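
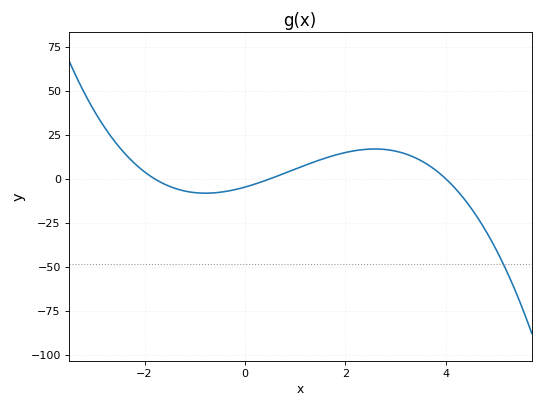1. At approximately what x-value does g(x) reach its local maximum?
2.59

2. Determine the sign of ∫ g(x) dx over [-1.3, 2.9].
positive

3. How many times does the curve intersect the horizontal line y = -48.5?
1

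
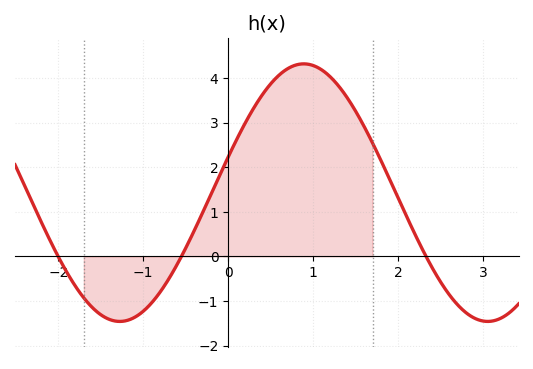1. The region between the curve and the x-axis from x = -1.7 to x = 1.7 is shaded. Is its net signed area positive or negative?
positive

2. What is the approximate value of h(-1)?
-1.2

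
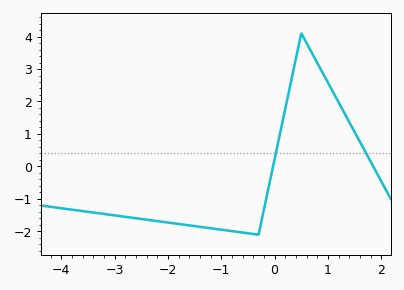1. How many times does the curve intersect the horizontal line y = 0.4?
2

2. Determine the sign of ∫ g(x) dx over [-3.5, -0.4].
negative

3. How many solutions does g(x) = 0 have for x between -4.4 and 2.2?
2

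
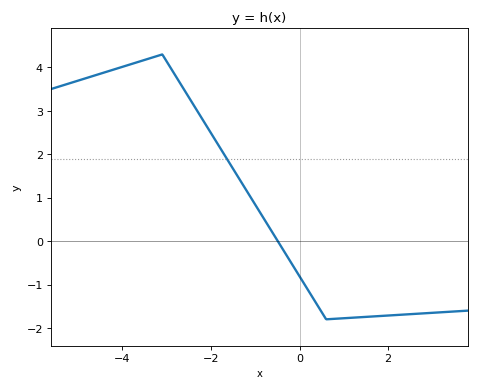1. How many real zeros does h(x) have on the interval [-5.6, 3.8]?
1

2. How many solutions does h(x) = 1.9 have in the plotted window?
1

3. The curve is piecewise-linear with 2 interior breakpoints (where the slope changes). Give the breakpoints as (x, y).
(-3.1, 4.3); (0.6, -1.8)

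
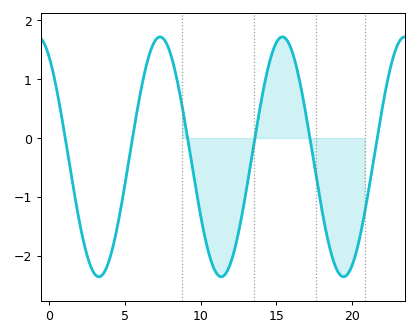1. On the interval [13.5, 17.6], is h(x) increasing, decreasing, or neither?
neither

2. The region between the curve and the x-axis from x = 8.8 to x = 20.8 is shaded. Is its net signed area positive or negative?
negative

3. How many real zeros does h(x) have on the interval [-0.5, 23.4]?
6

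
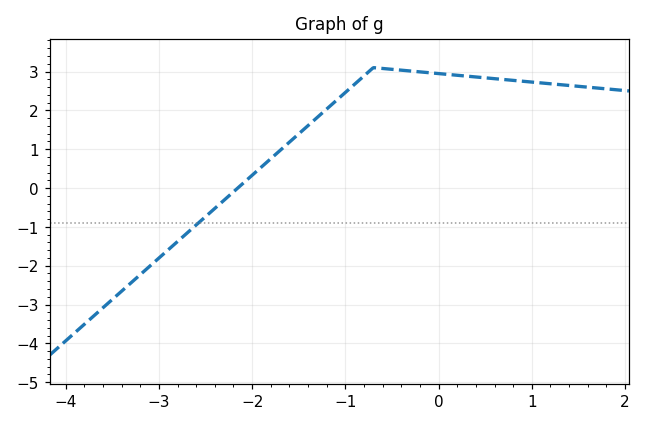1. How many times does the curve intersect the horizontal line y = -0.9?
1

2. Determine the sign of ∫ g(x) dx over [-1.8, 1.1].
positive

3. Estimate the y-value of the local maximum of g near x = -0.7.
3.1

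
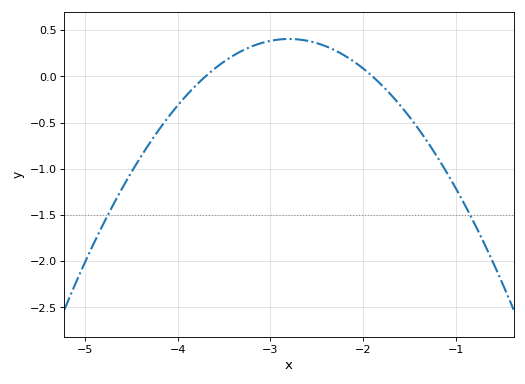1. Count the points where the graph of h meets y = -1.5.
2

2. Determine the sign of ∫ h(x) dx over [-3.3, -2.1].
positive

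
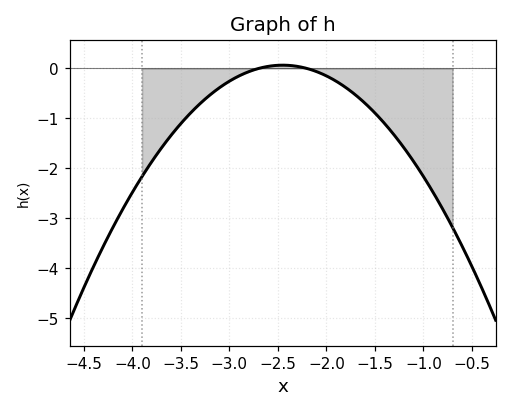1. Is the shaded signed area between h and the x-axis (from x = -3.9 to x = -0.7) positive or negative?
negative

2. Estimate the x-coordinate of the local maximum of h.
-2.4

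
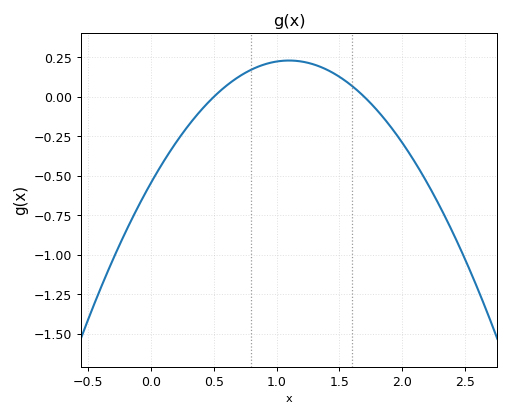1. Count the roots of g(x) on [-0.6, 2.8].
2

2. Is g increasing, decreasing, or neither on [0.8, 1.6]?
neither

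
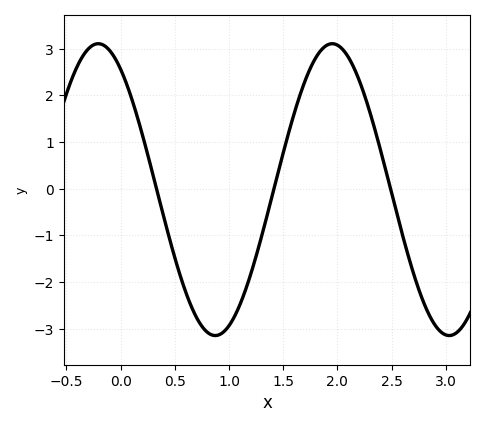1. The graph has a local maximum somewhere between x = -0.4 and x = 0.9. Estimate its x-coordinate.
-0.206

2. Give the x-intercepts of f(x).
0.331, 1.42, 2.49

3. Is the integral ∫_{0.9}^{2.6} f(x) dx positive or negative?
positive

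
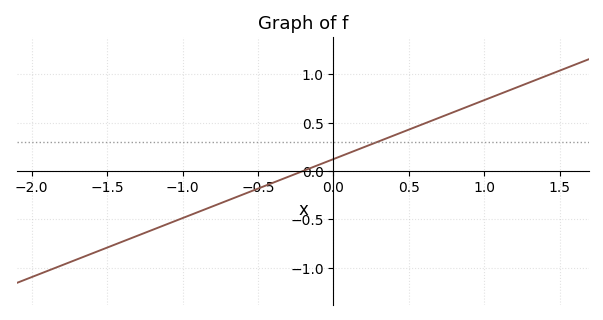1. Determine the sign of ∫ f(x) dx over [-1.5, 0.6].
negative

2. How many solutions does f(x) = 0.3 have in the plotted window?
1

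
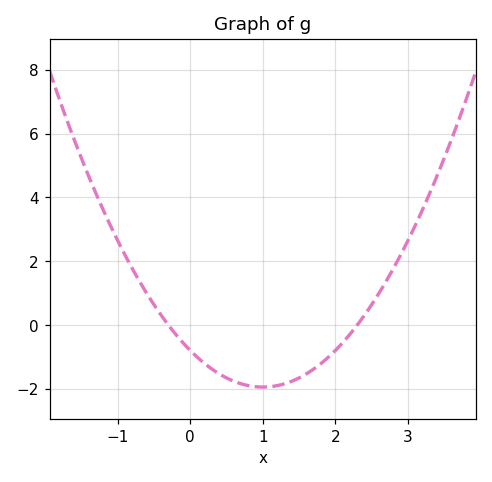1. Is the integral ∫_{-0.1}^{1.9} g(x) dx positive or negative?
negative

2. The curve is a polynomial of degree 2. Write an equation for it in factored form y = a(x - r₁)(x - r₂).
y = 1.15(x + 0.3)(x - 2.3)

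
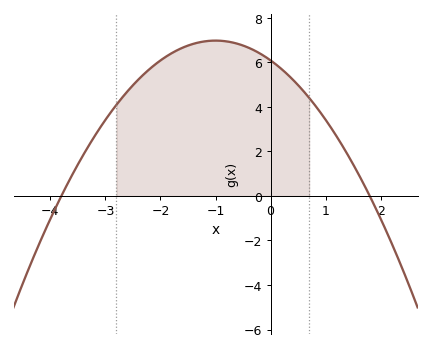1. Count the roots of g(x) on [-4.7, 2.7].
2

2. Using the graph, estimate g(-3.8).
0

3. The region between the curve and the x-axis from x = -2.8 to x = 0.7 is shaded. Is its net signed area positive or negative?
positive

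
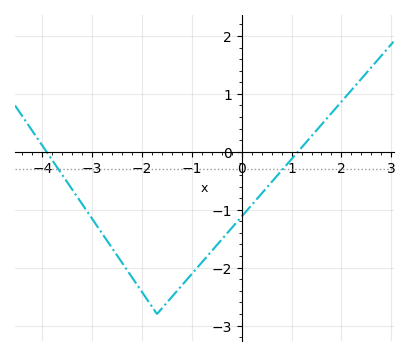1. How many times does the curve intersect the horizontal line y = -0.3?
2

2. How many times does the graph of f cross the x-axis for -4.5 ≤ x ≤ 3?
2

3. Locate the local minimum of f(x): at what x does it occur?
-1.7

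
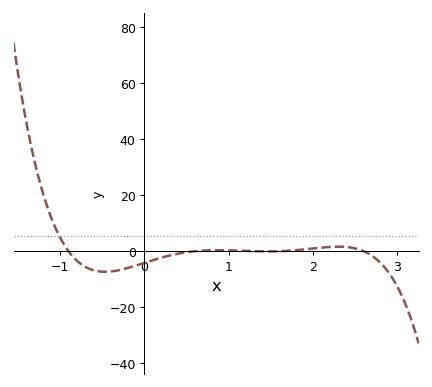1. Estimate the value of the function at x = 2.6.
0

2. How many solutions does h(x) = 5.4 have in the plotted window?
1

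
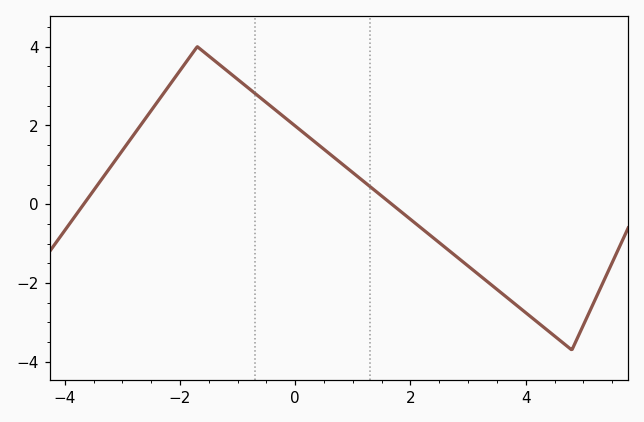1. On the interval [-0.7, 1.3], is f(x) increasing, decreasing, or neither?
decreasing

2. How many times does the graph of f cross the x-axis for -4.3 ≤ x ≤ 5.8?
2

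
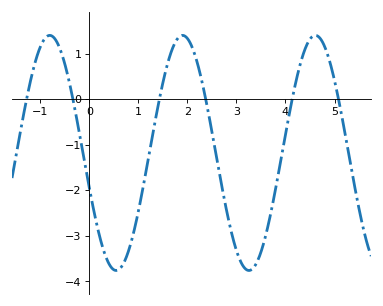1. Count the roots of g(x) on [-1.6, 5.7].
6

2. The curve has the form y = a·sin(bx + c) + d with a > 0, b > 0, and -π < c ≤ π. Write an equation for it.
y = 2.58sin(2.32x - 2.84) - 1.18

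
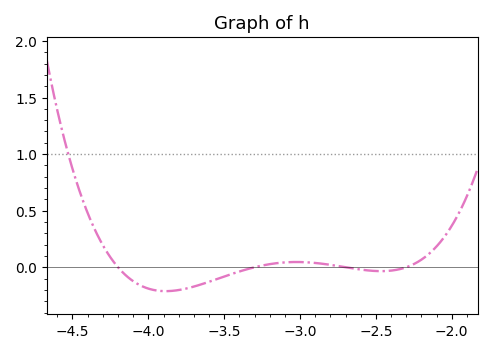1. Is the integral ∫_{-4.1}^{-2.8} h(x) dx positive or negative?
negative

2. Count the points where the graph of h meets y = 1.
1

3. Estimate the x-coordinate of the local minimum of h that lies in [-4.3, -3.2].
-3.89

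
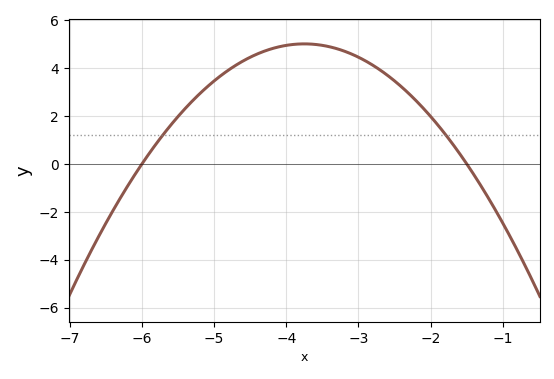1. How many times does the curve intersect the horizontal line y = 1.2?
2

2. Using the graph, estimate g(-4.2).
4.8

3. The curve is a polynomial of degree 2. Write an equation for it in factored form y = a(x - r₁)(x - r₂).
y = -0.99(x + 6)(x + 1.5)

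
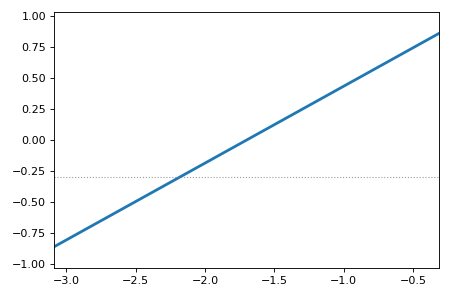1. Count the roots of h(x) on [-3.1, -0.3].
1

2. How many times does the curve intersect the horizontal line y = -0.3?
1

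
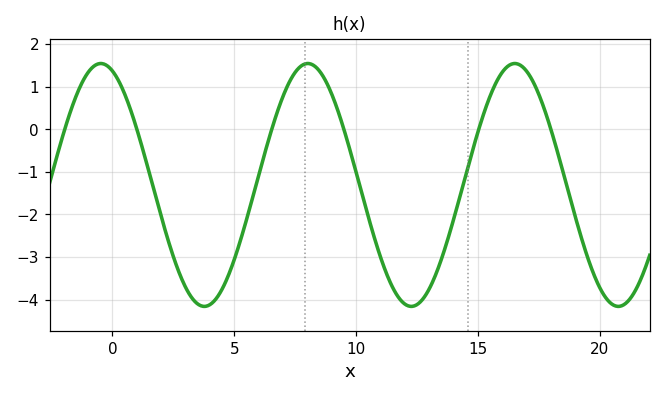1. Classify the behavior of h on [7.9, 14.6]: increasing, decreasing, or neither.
neither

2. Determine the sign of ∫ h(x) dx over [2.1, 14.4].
negative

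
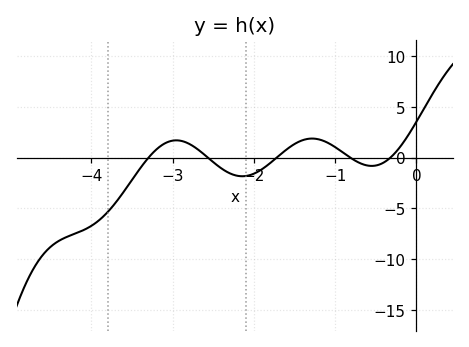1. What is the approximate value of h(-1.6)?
1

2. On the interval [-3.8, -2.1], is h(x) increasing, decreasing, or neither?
neither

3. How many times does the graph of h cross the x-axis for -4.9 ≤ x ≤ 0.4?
5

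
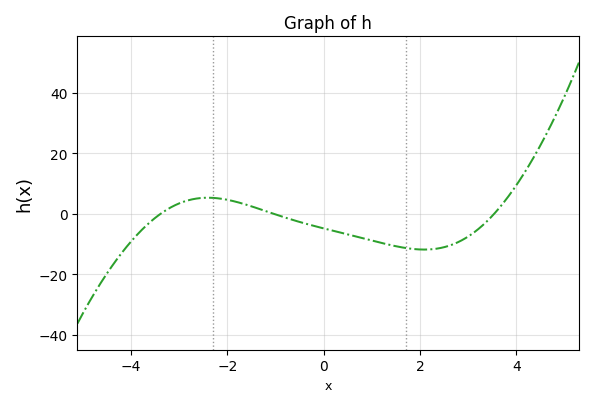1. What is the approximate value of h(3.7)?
4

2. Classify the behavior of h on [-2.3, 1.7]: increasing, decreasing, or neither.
decreasing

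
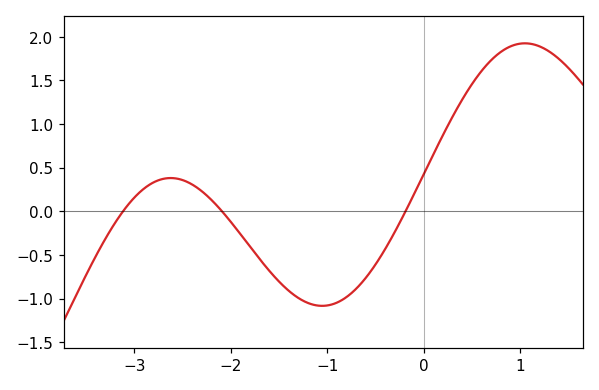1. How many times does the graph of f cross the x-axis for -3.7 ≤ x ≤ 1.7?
3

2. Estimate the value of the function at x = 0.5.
1.45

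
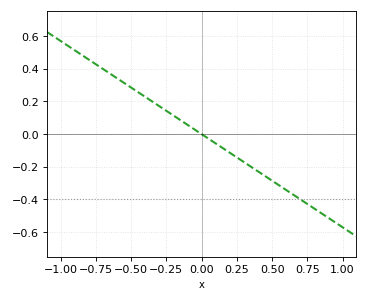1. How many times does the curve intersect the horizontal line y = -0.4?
1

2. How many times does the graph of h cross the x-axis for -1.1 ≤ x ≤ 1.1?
1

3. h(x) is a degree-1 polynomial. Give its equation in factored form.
y = -0.57(x - 0)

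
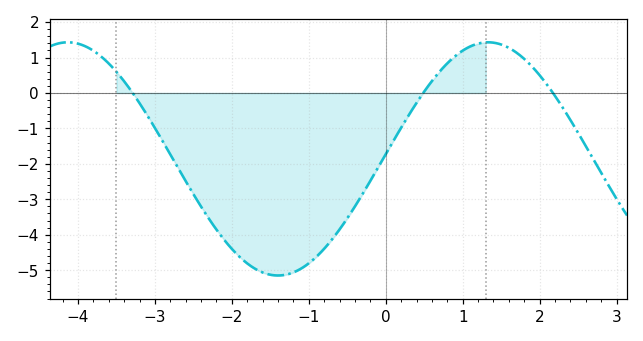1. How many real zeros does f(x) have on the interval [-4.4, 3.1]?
3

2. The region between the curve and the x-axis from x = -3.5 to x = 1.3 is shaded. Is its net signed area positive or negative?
negative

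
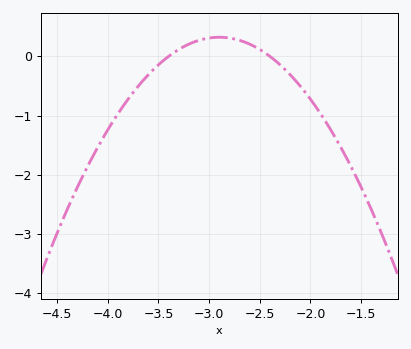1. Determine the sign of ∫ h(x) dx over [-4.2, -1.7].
negative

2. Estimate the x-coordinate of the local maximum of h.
-2.9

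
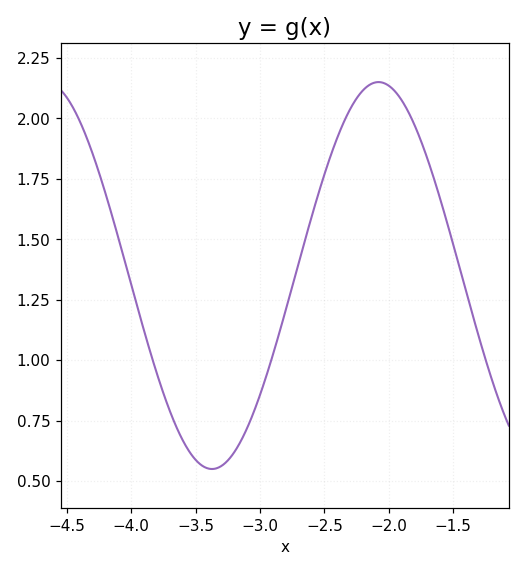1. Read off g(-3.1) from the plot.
0.72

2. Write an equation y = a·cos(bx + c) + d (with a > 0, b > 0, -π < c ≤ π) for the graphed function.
y = 0.8cos(2.4x - 1.2) + 1.35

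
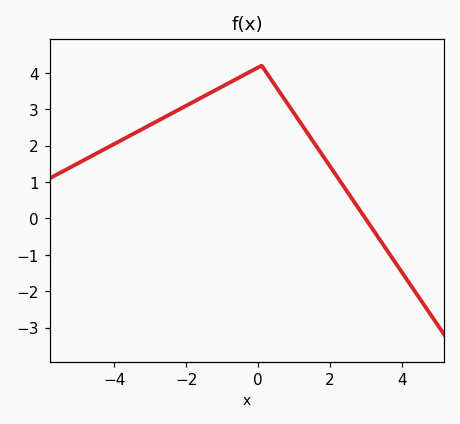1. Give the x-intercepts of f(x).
2.98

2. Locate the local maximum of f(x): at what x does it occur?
0.099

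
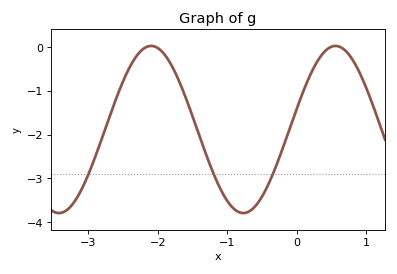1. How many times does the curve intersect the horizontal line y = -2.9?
3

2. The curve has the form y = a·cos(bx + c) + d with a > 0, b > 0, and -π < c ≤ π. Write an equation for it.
y = 1.91cos(2.4x - 1.3) - 1.88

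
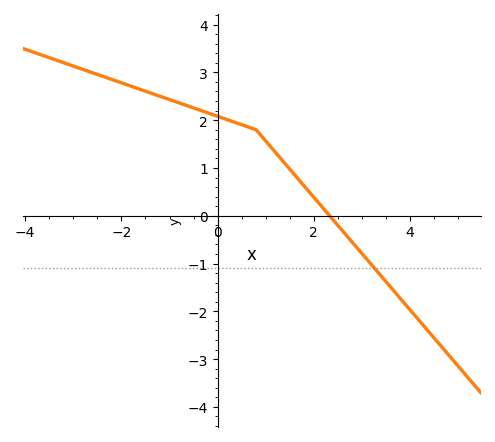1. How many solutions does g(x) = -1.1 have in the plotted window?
1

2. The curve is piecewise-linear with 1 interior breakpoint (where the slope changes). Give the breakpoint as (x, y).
(0.8, 1.8)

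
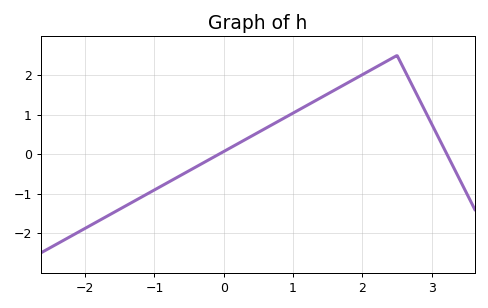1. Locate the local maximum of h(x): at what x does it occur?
2.5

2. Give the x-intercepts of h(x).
-0.1, 3.2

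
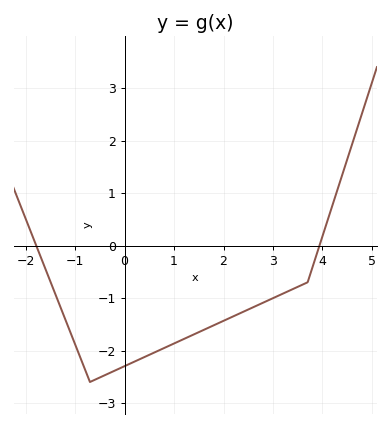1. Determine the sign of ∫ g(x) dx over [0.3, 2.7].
negative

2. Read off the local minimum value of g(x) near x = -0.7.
-2.6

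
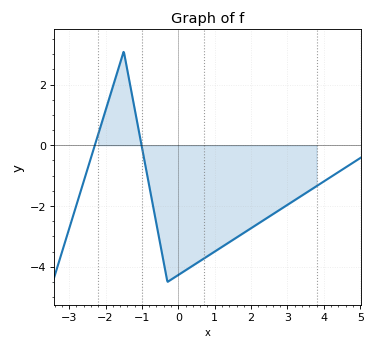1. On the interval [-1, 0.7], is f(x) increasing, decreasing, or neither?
neither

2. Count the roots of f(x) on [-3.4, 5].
2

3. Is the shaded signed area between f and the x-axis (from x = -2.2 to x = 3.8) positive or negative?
negative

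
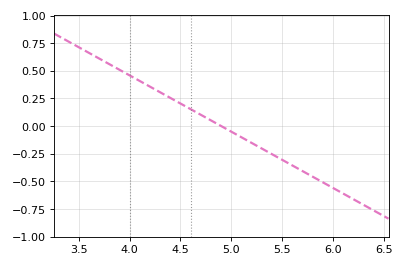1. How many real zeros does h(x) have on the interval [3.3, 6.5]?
1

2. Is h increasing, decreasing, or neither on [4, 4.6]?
decreasing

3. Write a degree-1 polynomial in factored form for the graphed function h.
y = -0.51(x - 4.9)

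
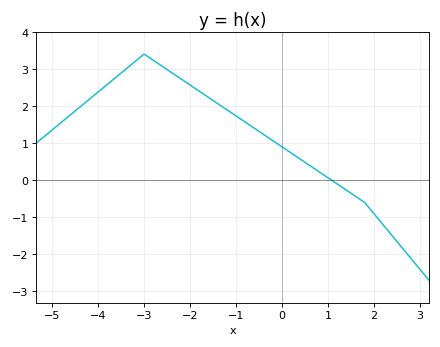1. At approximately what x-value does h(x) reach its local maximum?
-3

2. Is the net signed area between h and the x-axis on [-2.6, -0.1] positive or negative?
positive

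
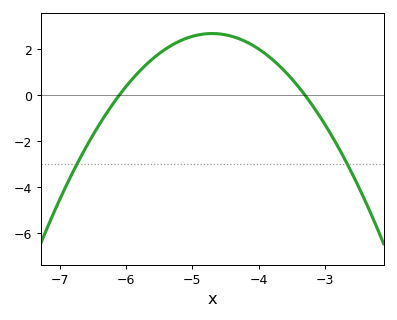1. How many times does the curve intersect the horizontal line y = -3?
2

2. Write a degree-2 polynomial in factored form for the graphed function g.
y = -1.37(x + 6.1)(x + 3.3)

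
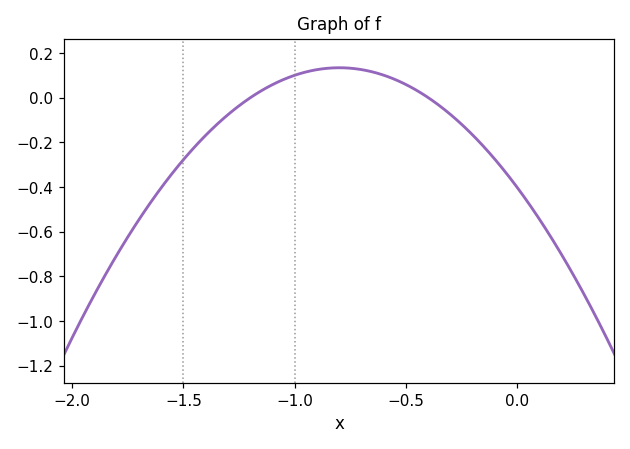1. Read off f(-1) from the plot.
0.101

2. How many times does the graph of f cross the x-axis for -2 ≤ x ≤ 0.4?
2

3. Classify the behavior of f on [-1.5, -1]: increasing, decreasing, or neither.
increasing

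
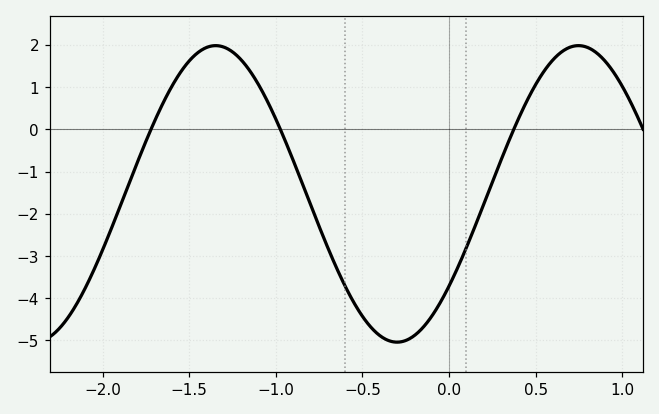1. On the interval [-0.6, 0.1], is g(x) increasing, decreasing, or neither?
neither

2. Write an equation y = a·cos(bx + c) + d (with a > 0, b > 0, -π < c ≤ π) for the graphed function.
y = 3.51cos(3x - 2.24) - 1.53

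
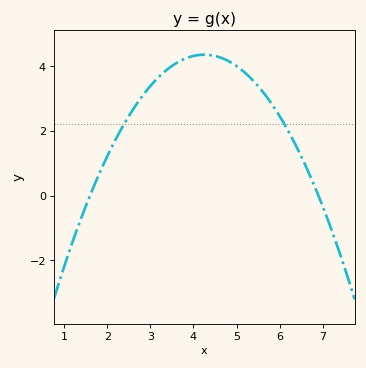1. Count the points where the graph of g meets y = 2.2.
2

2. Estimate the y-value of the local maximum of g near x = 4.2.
4.35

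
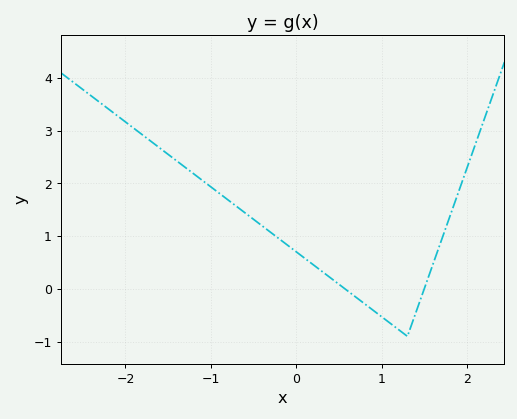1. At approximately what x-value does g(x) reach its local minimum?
1.3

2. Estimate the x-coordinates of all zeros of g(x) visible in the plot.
0.569, 1.5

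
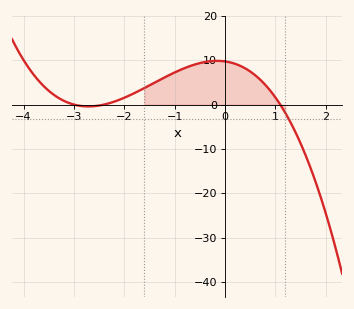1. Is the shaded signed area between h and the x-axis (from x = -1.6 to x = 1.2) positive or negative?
positive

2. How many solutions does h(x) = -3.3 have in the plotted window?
1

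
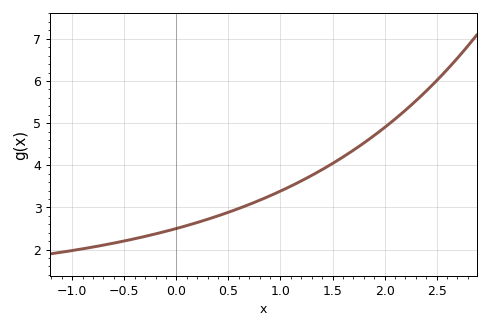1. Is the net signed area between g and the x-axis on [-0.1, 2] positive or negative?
positive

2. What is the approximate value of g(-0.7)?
2.1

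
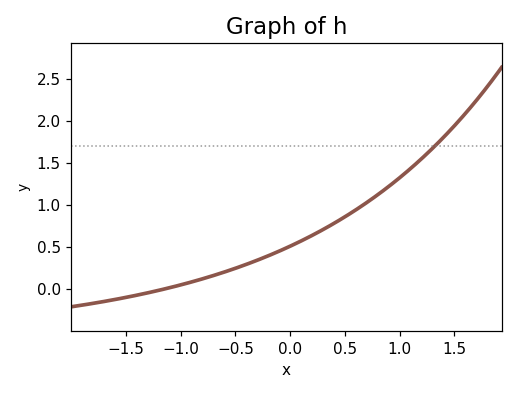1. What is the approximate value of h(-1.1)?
0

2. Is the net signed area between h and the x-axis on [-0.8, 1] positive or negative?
positive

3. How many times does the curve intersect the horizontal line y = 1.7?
1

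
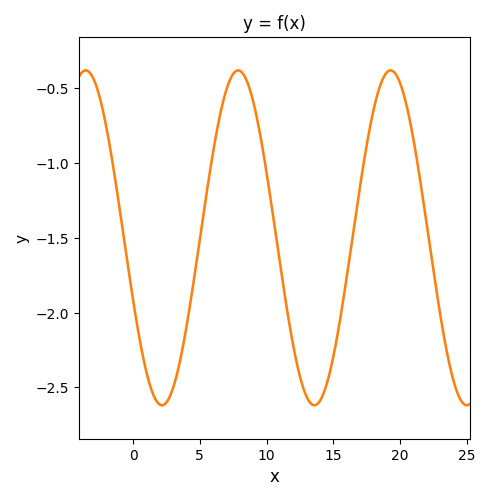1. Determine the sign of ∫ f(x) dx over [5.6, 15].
negative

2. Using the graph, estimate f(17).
-1.16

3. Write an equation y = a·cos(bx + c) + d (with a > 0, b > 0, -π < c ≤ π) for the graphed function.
y = 1.12cos(0.55x + 1.95) - 1.5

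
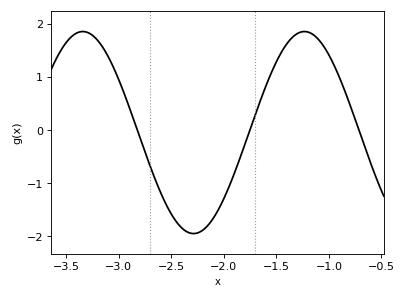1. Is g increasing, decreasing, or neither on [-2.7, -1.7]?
neither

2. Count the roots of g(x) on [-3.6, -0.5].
3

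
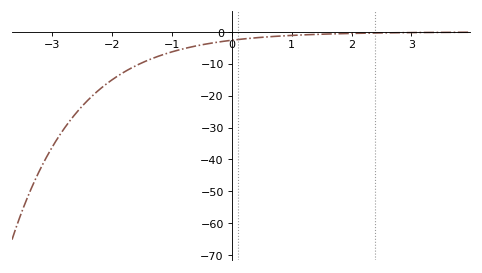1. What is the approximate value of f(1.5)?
-0.665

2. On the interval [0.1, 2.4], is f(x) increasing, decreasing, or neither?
increasing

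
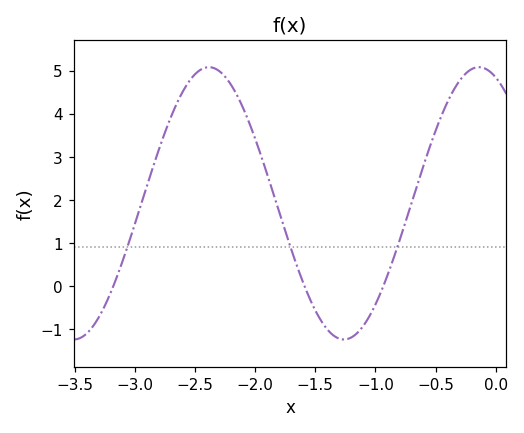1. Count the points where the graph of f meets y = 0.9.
3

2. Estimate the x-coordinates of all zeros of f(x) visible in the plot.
-3.18, -1.59, -0.934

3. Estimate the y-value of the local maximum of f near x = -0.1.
5.08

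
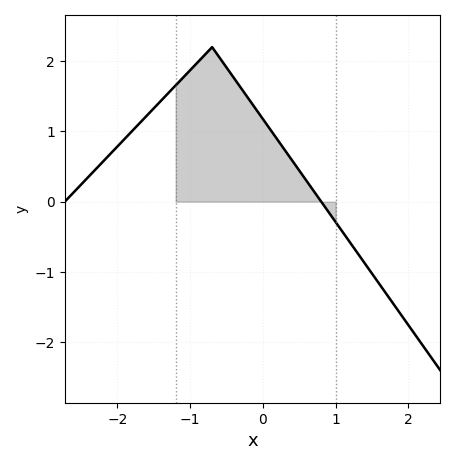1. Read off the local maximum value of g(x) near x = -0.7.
2.2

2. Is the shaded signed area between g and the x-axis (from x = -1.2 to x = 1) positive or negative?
positive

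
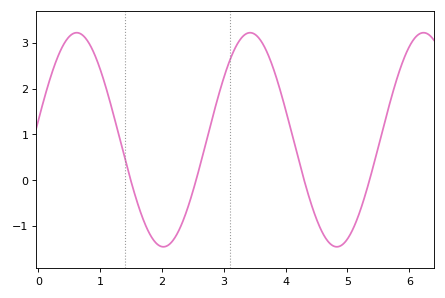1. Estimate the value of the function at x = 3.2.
2.9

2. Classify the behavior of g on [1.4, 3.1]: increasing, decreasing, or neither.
neither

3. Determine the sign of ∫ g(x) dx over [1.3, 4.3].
positive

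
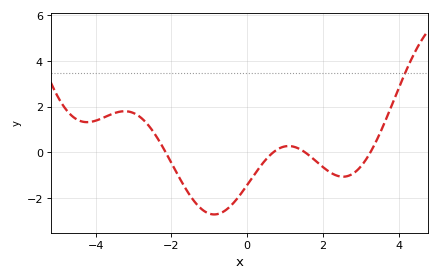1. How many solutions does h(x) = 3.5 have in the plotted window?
1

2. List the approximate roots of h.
-2.15, 0.686, 1.54, 3.25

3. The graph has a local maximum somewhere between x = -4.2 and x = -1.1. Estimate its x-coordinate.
-3.23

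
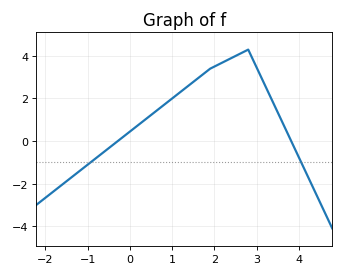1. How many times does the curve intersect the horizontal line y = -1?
2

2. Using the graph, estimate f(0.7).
1.6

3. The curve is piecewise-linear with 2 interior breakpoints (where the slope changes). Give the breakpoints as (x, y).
(1.9, 3.4); (2.8, 4.3)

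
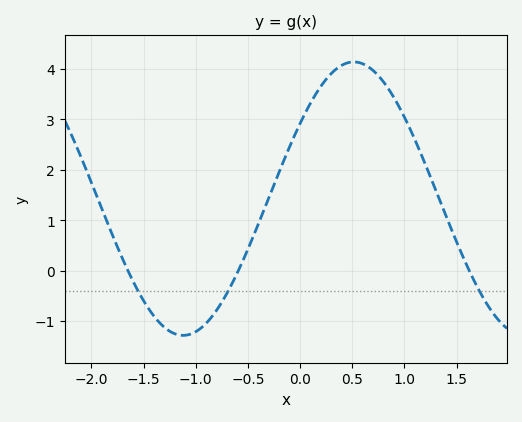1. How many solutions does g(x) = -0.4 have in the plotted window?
3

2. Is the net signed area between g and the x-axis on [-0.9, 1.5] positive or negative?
positive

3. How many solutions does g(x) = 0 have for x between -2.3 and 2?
3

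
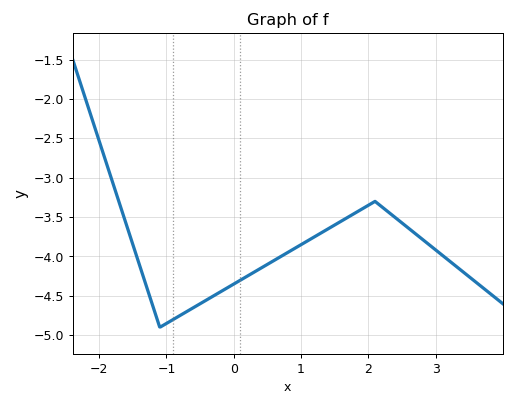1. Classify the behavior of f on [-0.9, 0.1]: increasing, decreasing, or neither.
increasing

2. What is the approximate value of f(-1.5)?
-3.85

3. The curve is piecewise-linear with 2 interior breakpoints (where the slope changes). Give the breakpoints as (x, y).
(-1.1, -4.9); (2.1, -3.3)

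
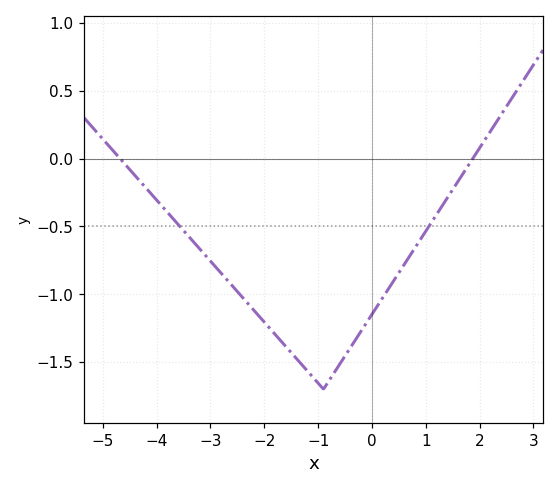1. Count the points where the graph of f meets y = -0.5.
2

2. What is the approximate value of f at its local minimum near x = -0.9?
-1.7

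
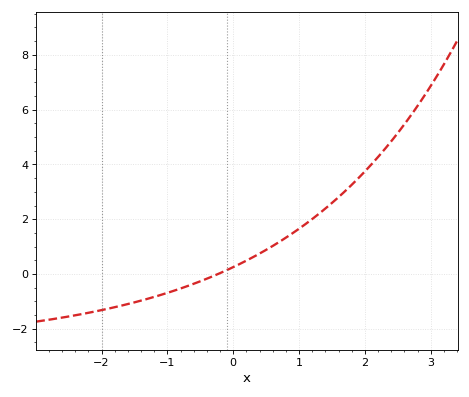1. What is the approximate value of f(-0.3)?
0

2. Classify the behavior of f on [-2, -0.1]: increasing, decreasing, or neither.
increasing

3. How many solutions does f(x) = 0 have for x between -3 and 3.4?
1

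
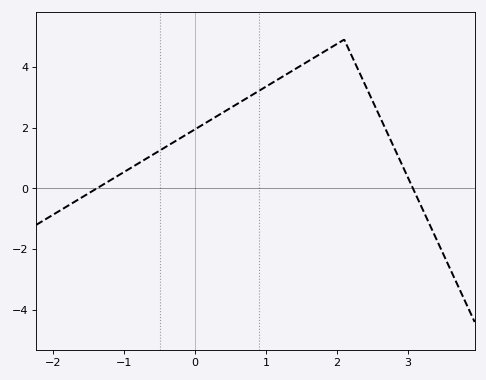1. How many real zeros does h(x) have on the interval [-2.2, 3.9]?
2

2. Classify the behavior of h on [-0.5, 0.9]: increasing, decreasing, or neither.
increasing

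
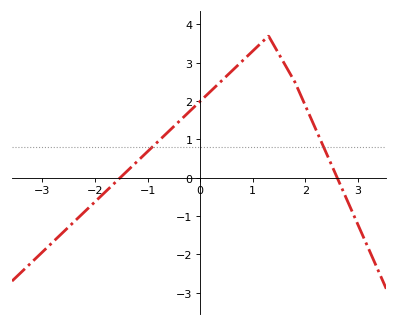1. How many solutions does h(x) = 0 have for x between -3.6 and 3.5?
2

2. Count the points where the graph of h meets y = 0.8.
2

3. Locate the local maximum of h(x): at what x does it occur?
1.3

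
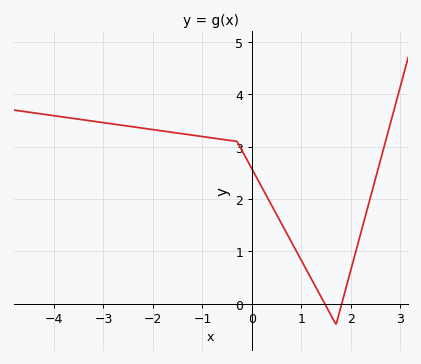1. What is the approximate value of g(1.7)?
-0.4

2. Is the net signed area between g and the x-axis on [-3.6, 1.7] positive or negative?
positive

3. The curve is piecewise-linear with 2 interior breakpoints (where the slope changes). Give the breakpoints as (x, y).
(-0.3, 3.1); (1.7, -0.4)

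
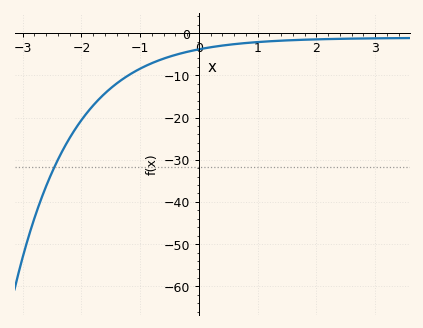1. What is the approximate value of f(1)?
-2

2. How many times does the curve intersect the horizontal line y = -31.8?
1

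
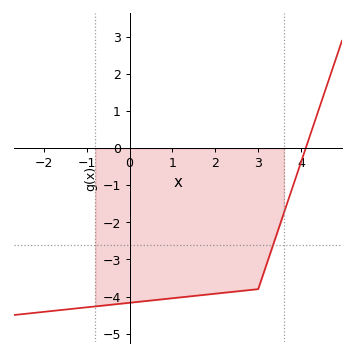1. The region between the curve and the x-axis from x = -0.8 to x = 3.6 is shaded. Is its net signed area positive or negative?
negative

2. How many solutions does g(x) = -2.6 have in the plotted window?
1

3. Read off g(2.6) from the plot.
-3.85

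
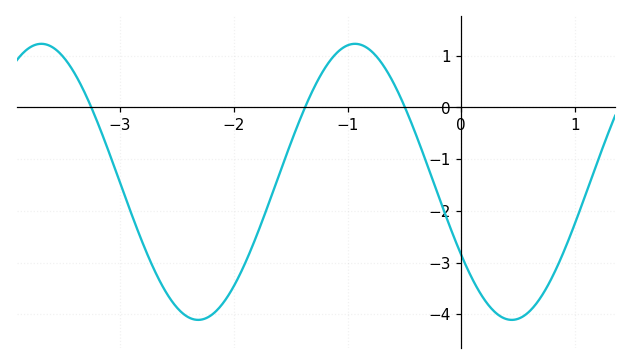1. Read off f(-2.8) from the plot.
-2.6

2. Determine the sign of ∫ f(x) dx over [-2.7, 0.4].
negative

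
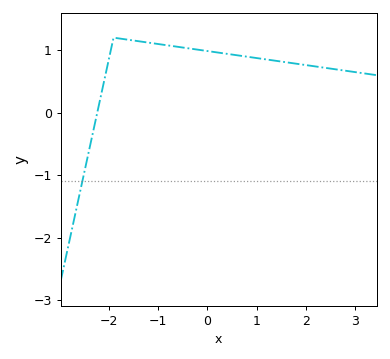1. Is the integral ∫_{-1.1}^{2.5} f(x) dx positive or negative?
positive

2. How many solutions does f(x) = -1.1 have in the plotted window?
1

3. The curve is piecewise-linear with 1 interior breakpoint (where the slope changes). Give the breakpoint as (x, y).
(-1.9, 1.2)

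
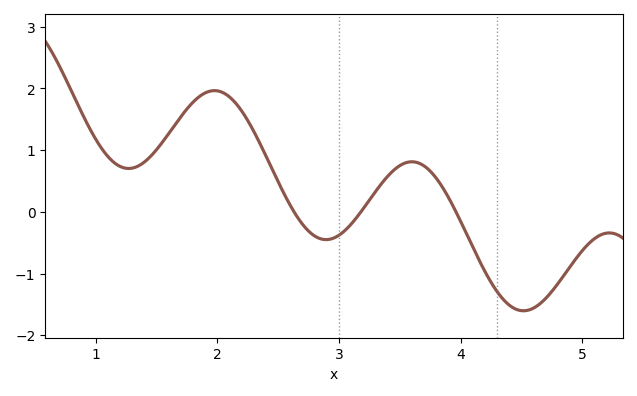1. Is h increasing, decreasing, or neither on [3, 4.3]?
neither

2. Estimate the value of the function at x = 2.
1.96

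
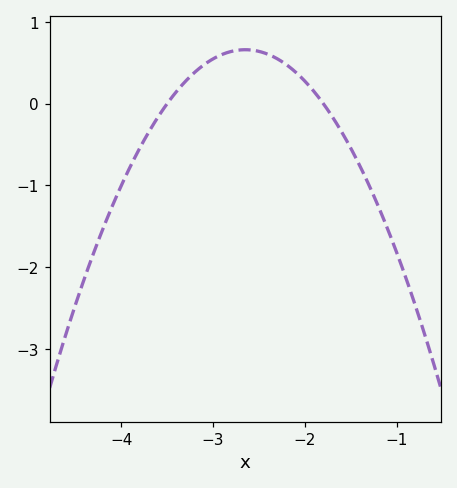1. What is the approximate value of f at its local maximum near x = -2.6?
0.7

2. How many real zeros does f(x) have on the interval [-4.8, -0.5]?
2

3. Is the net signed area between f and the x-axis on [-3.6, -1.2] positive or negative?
positive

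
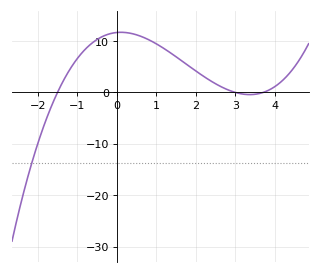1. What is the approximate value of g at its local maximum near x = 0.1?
11.7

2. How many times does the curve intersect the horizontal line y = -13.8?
1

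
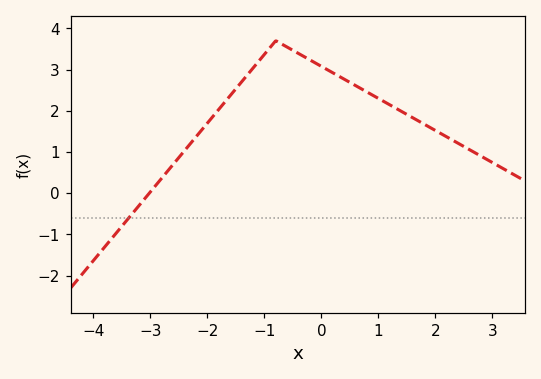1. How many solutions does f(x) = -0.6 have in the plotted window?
1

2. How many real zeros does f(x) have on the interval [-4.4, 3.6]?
1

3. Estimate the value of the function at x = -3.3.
-0.5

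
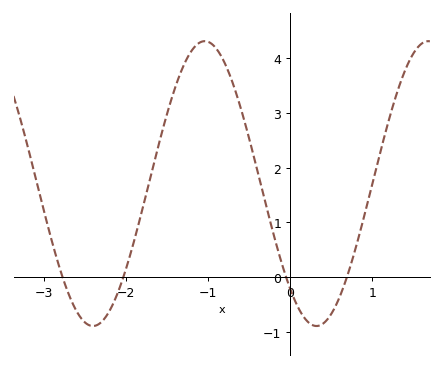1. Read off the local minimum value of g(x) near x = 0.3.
-0.89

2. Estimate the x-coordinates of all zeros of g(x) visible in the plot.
-2.77, -2.03, -0.049, 0.69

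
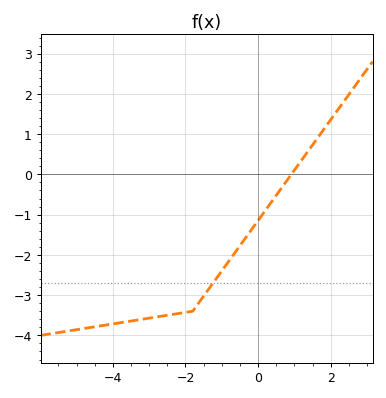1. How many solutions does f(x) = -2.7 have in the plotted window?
1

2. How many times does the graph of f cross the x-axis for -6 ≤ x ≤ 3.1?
1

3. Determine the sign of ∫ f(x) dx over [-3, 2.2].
negative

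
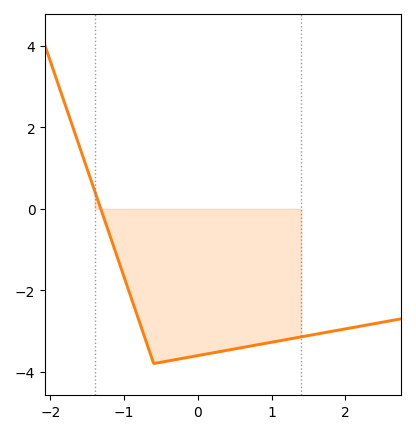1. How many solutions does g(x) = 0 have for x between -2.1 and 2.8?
1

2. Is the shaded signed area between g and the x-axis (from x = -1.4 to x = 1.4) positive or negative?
negative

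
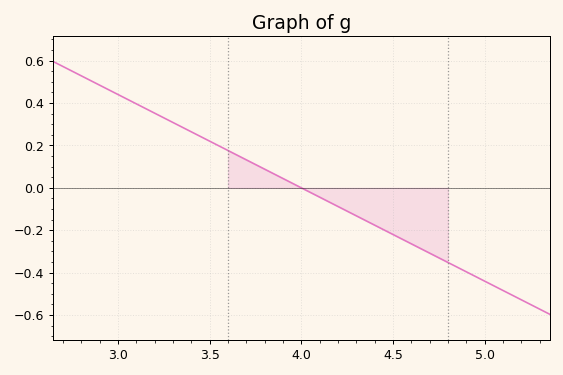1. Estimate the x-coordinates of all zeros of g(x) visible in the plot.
4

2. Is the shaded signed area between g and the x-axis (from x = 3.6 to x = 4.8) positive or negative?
negative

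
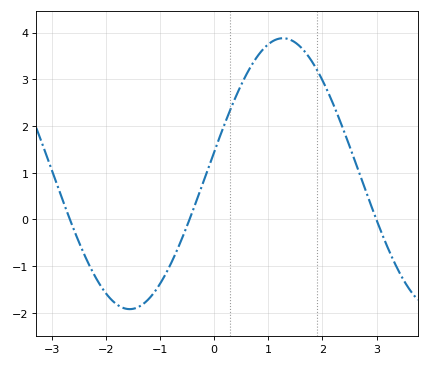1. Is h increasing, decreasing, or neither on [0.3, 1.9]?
neither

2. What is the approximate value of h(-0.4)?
0.17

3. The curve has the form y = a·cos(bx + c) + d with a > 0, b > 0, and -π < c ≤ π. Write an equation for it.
y = 2.9cos(1.11x - 1.41) + 0.98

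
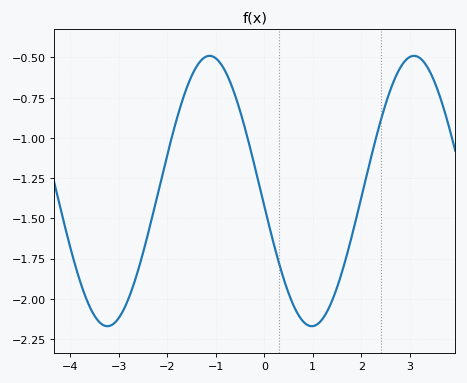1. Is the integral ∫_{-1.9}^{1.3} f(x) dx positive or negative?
negative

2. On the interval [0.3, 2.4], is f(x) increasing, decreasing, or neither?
neither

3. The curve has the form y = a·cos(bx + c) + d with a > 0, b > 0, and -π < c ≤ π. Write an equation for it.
y = 0.84cos(1.49x + 1.68) - 1.33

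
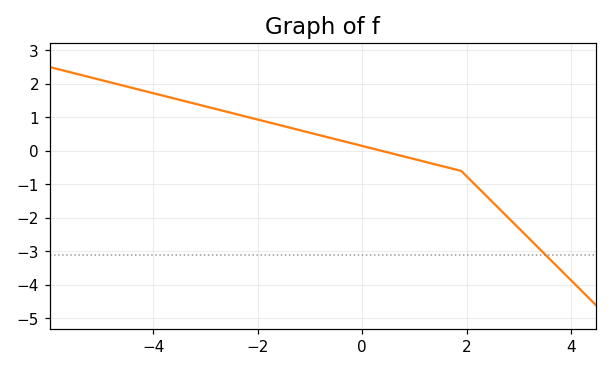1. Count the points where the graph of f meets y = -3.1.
1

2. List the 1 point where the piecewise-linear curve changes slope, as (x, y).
(1.9, -0.6)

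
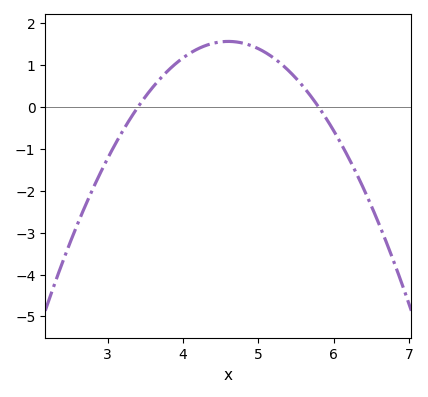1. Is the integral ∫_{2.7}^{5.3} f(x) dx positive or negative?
positive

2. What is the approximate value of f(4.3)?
1.47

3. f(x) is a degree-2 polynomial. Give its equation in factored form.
y = -1.09(x - 3.4)(x - 5.8)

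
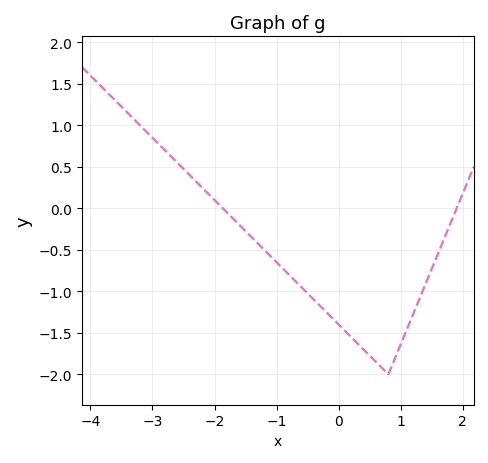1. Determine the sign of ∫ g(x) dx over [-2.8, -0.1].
negative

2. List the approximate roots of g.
-1.87, 1.9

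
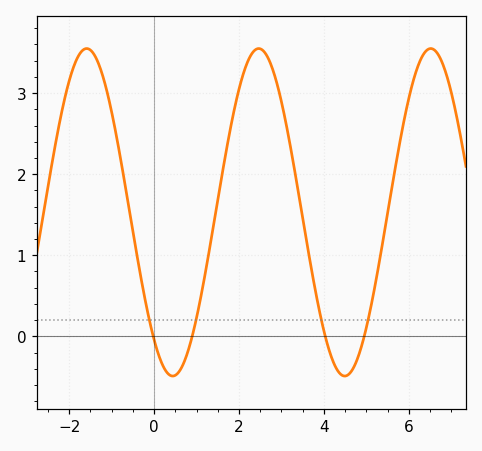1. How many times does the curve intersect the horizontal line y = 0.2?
4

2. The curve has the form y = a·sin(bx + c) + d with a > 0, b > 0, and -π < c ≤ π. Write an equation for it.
y = 2.02sin(1.55x - 2.25) + 1.53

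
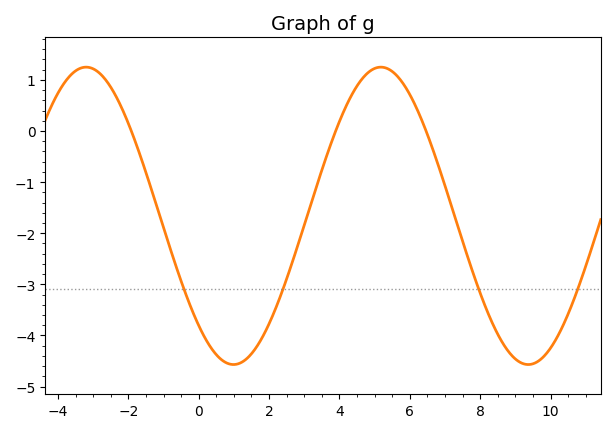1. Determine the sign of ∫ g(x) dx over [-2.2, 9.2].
negative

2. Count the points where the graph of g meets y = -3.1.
4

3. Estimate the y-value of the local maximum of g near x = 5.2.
1.2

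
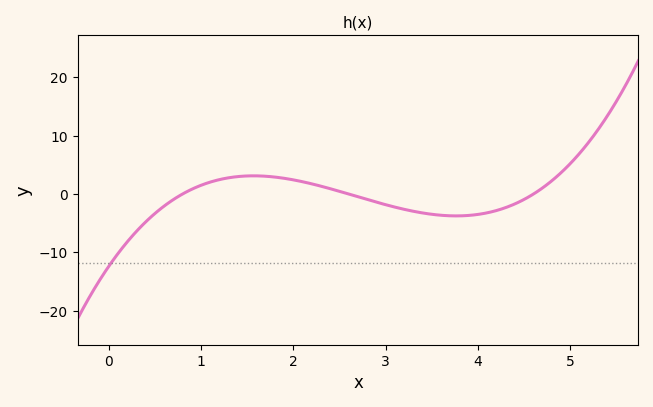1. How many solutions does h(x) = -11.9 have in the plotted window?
1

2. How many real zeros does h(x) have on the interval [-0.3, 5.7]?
3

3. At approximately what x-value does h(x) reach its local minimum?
3.8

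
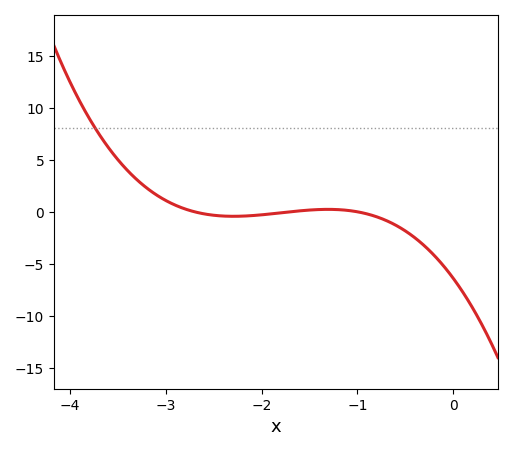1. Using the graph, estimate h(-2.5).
-0.5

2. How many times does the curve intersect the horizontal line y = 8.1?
1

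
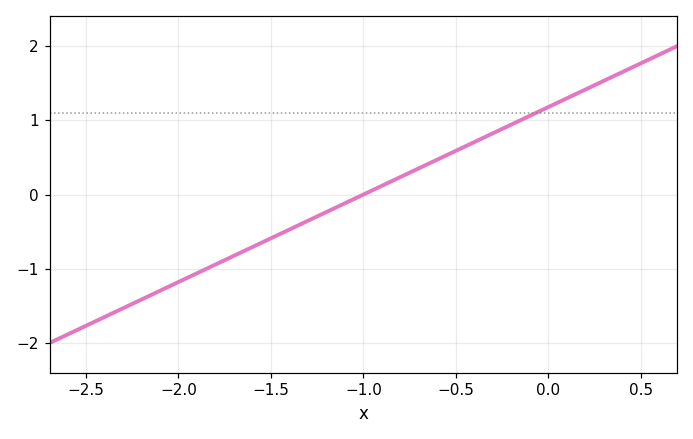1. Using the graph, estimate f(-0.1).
1.06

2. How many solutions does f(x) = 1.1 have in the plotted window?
1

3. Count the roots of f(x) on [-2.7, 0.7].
1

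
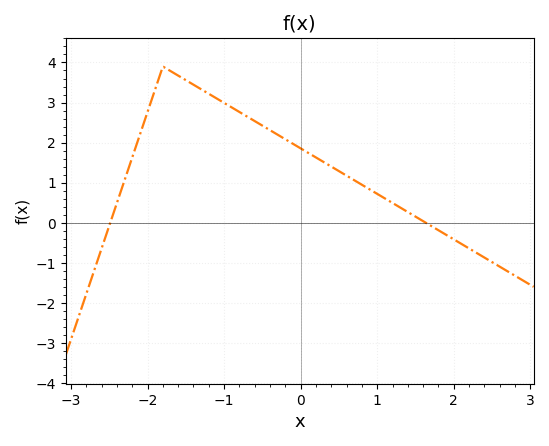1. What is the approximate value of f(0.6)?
1.2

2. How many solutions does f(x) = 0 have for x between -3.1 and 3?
2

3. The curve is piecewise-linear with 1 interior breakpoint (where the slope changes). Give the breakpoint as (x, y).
(-1.8, 3.9)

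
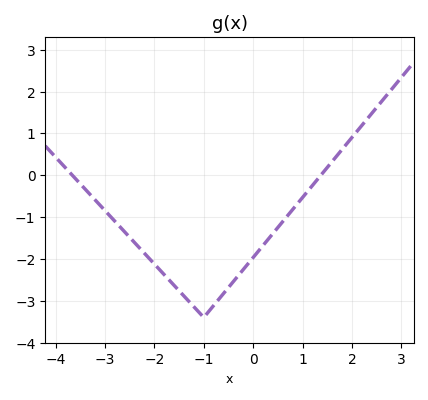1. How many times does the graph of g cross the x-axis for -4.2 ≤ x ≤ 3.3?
2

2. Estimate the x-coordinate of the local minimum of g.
-1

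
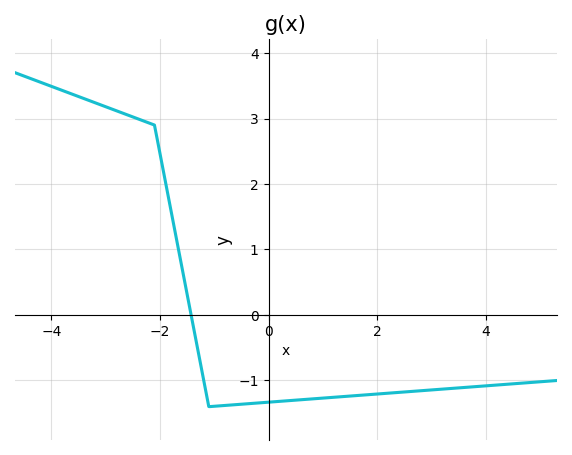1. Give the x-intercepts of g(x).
-1.43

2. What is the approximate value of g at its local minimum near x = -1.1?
-1.4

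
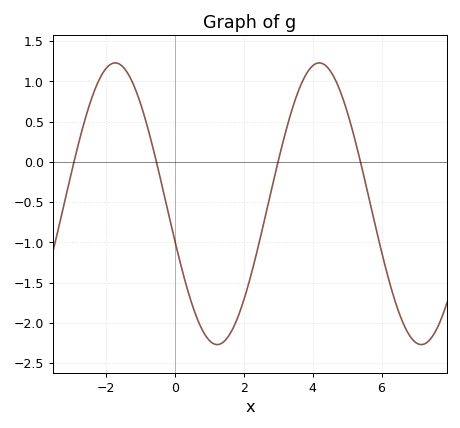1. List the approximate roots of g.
-3, -0.6, 3, 5.4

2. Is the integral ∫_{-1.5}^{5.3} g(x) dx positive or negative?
negative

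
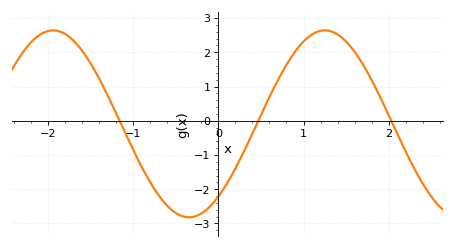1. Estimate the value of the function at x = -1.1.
-0.318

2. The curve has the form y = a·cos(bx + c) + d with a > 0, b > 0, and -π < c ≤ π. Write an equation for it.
y = 2.73cos(1.97x - 2.46) - 0.09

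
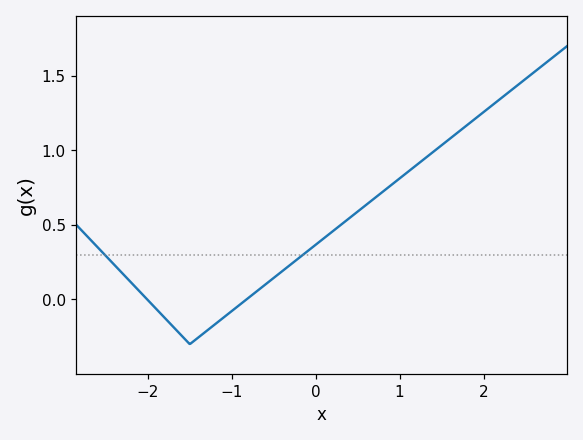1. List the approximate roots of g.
-2, -0.8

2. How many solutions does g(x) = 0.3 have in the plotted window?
2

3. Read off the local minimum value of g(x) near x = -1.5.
-0.3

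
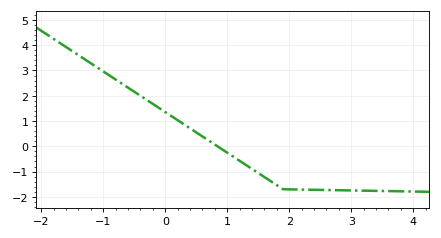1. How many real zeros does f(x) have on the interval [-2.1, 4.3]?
1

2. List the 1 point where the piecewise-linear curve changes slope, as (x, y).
(1.9, -1.7)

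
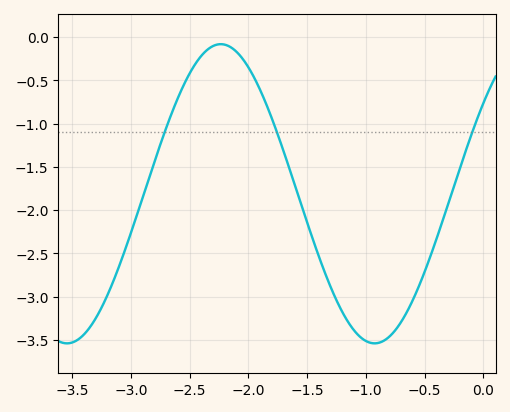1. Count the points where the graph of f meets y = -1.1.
3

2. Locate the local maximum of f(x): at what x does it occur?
-2.25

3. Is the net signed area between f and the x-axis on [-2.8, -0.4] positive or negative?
negative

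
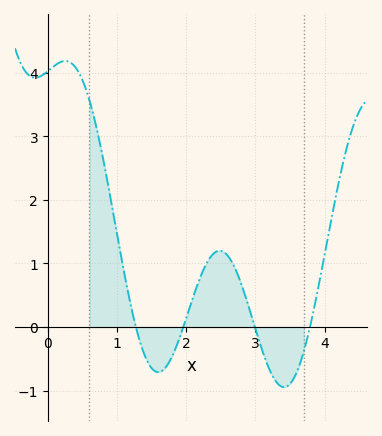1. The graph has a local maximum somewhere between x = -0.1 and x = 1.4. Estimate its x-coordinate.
0.2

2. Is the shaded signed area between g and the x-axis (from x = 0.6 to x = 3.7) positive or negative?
positive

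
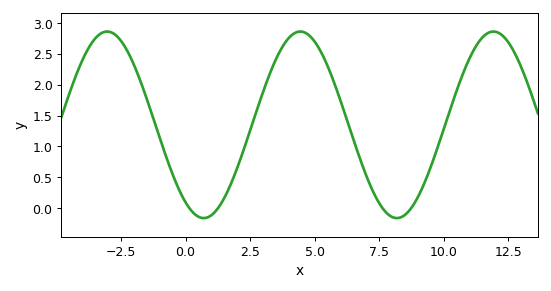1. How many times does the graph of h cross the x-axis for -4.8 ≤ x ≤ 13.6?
4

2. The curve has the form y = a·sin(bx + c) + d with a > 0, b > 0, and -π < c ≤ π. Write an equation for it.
y = 1.51sin(0.84x - 2.2) + 1.35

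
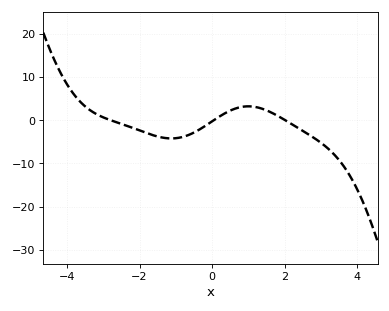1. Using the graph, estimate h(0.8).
3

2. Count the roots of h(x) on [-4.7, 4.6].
3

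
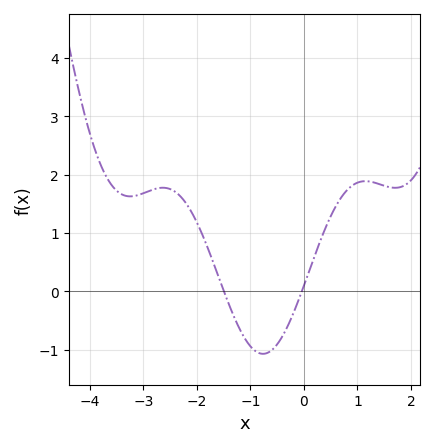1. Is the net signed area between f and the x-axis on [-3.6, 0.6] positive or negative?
positive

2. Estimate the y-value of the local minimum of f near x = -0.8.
-1.07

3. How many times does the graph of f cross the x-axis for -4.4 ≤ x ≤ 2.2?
2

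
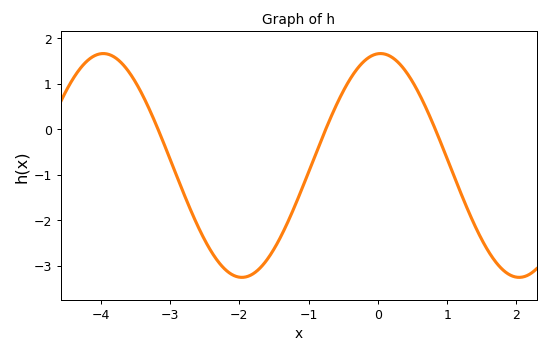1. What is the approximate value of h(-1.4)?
-2.4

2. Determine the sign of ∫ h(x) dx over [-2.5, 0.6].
negative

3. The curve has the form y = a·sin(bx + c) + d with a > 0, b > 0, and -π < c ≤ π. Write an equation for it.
y = 2.46sin(1.6x + 1.5) - 0.8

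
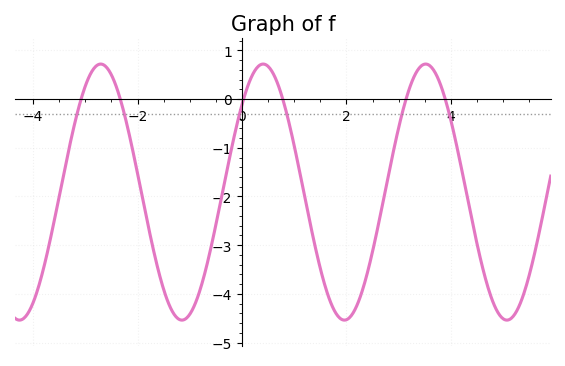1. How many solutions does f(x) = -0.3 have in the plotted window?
6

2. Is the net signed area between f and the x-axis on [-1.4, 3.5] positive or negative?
negative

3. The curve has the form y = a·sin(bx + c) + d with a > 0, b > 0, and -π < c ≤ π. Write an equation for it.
y = 2.63sin(2.02x + 0.752) - 1.91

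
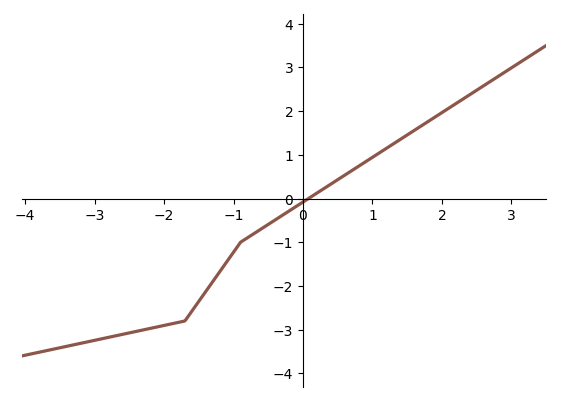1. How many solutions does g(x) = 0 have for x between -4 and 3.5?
1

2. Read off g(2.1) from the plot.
2.1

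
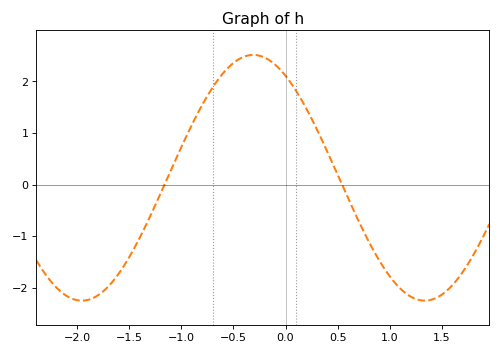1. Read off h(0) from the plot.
2.11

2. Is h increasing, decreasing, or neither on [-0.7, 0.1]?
neither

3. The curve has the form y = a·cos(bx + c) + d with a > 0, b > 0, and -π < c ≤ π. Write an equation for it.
y = 2.38cos(1.91x + 0.592) + 0.13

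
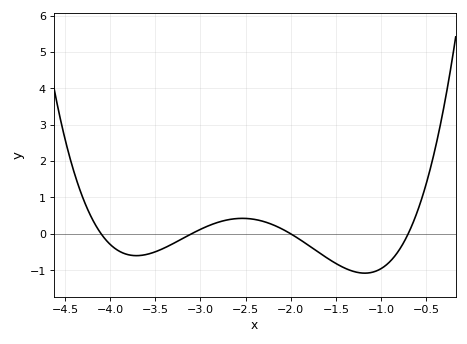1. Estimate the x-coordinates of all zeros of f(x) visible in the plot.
-4.1, -3.1, -2, -0.7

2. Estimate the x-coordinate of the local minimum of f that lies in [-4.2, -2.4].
-3.71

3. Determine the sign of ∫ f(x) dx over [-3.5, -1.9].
positive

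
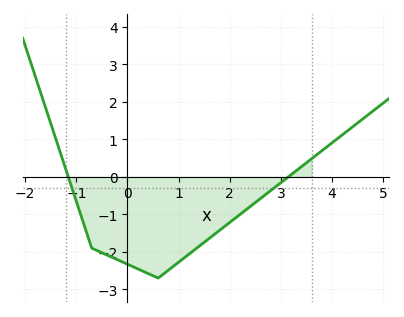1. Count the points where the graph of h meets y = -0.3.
2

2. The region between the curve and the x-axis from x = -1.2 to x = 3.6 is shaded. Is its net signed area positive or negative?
negative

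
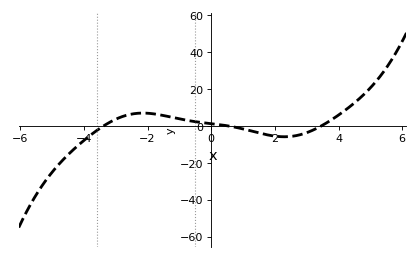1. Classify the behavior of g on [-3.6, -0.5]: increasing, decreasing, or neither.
neither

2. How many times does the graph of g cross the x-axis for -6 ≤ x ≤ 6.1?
3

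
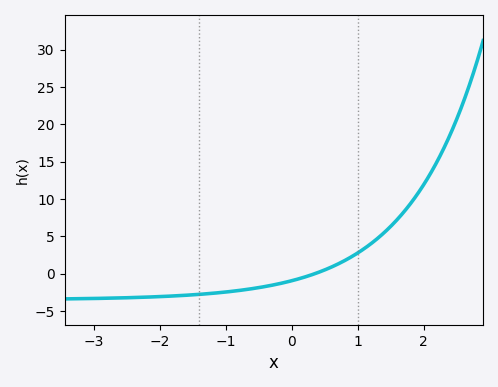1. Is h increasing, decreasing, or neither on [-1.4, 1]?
increasing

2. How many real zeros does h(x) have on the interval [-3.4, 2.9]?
1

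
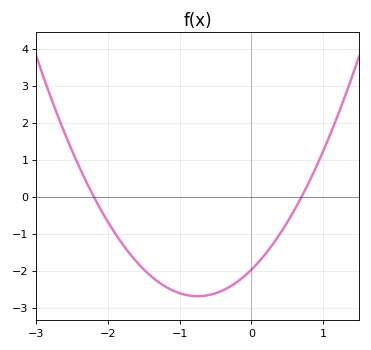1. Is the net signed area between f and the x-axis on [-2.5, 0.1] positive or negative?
negative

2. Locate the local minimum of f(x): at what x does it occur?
-0.8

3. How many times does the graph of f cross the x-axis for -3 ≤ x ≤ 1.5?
2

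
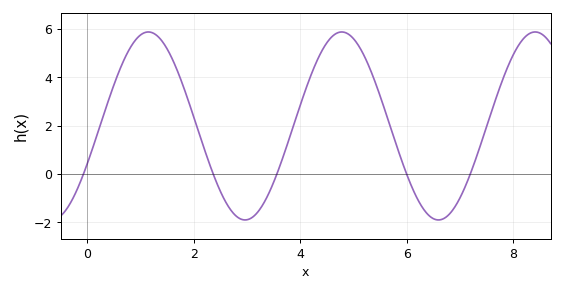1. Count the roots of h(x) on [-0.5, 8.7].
5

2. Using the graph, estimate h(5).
5.6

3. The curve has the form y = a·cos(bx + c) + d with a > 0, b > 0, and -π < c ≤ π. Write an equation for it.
y = 3.89cos(1.7x - 2) + 1.99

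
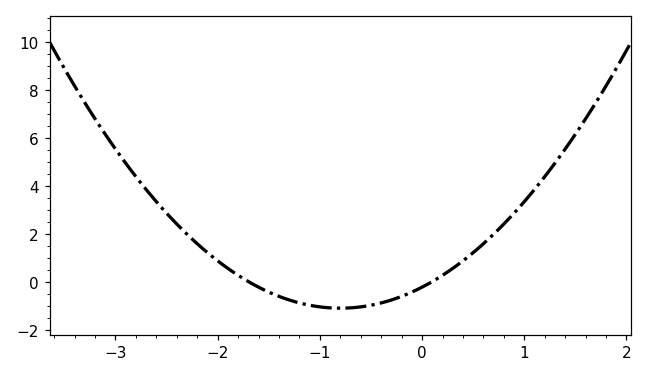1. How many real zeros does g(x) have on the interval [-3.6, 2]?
2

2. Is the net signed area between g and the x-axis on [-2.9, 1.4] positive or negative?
positive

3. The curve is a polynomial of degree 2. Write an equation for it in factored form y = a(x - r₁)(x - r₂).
y = 1.37(x + 1.7)(x - 0.1)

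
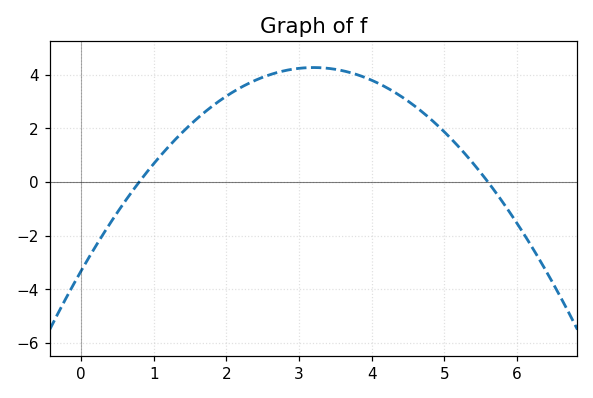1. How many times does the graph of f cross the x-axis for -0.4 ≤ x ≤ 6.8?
2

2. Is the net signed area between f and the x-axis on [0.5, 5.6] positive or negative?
positive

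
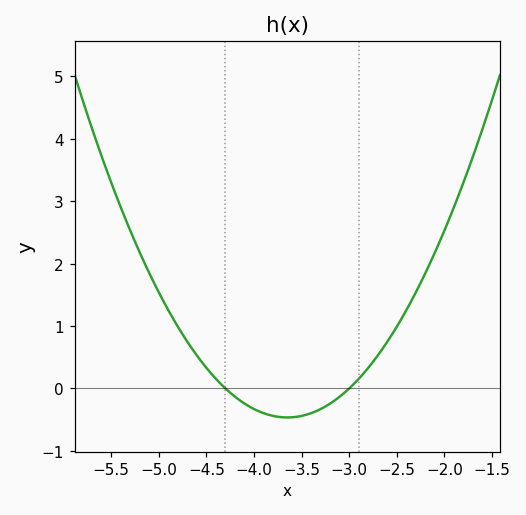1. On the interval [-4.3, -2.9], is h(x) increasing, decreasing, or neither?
neither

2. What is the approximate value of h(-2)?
2.53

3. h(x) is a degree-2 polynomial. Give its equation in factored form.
y = 1.1(x + 4.3)(x + 3)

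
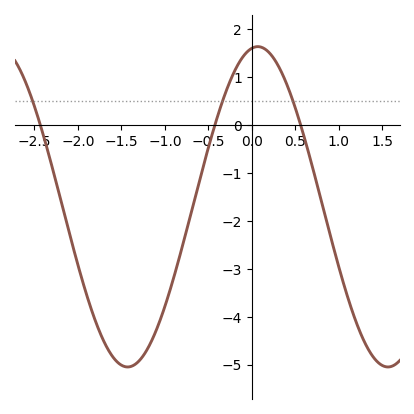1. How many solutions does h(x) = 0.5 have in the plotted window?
3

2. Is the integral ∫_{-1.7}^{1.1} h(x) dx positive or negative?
negative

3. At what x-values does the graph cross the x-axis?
-2.43, -0.425, 0.559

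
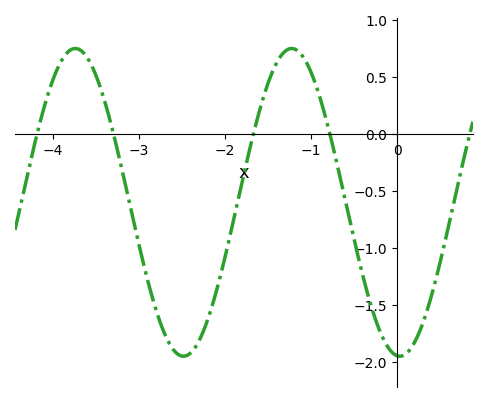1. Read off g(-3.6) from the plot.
0.65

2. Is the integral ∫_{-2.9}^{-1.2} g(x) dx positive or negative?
negative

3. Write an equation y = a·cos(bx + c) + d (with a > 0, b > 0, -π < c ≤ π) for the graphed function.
y = 1.35cos(2.5x + 3.1) - 0.6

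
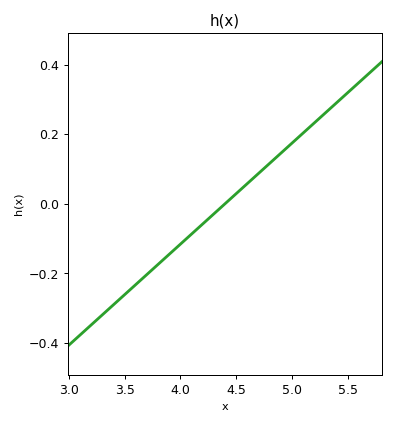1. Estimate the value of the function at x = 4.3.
-0.02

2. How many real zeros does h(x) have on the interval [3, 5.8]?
1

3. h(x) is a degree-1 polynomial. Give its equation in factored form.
y = 0.29(x - 4.4)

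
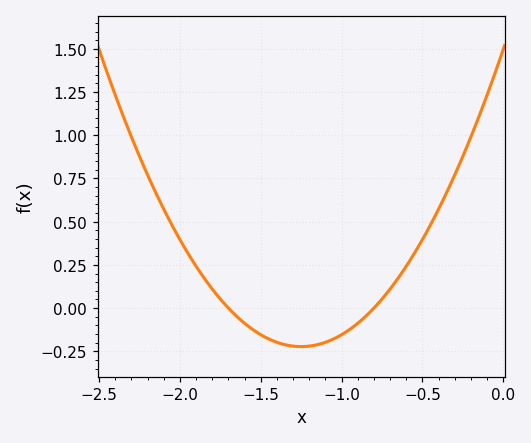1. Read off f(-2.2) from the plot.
0.78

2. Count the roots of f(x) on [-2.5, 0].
2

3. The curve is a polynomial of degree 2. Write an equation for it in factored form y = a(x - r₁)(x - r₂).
y = 1.1(x + 1.7)(x + 0.8)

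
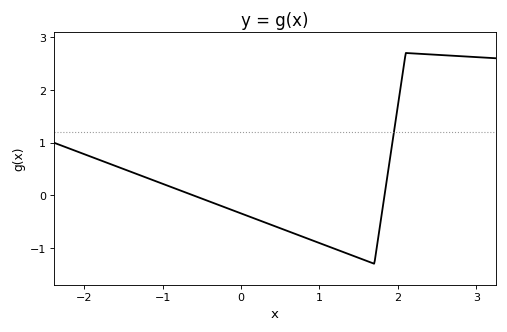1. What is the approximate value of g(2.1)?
2.7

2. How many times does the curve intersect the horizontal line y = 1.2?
1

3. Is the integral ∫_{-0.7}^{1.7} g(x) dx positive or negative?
negative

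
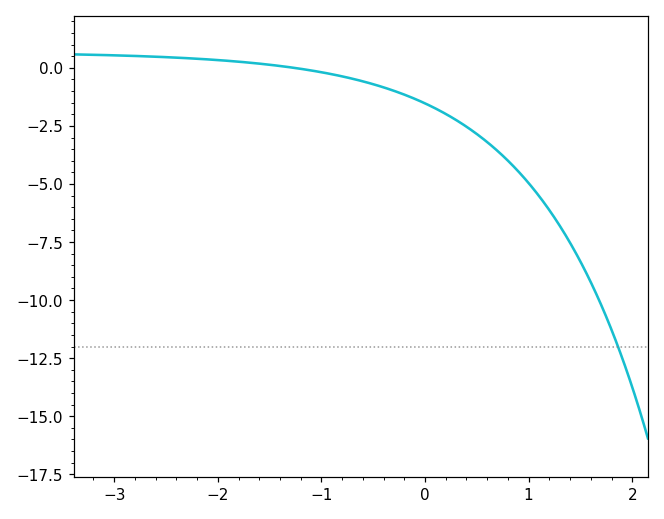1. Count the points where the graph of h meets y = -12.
1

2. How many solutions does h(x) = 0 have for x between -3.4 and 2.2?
1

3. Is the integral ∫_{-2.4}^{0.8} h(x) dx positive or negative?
negative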